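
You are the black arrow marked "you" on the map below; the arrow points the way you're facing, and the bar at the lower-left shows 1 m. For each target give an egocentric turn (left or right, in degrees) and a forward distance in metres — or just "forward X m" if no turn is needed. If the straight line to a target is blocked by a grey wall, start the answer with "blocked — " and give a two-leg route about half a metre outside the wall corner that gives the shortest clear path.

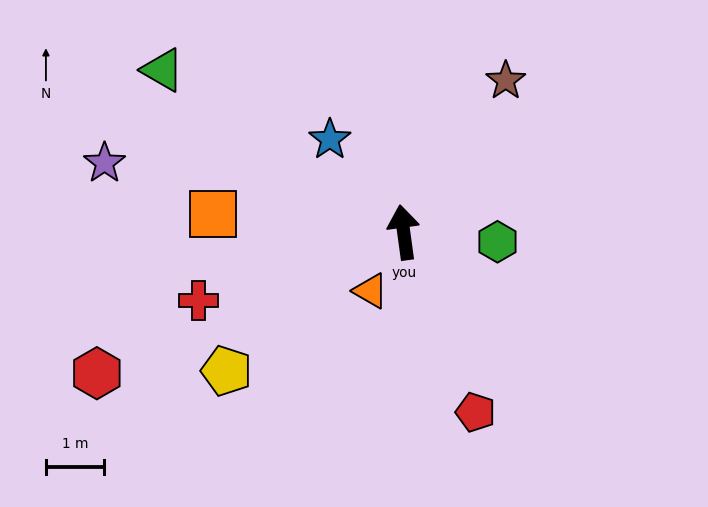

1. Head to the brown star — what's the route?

turn right 42°, forward 3.1 m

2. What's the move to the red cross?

turn left 101°, forward 3.7 m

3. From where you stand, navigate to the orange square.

turn left 77°, forward 3.3 m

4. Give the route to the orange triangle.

turn left 143°, forward 1.2 m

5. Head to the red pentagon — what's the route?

turn right 166°, forward 3.3 m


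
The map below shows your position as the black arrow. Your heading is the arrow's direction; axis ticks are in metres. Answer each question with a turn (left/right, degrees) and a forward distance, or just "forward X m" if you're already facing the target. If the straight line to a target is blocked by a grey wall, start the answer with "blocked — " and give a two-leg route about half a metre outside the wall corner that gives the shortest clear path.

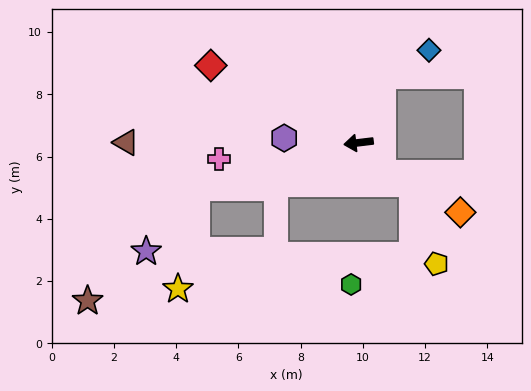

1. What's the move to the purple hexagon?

turn right 10°, forward 2.4 m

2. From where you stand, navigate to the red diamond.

turn right 34°, forward 5.4 m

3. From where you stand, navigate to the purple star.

blocked — turn left 9°, forward 5.4 m, then turn left 35°, forward 2.6 m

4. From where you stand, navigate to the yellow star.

blocked — turn left 9°, forward 5.4 m, then turn left 63°, forward 3.3 m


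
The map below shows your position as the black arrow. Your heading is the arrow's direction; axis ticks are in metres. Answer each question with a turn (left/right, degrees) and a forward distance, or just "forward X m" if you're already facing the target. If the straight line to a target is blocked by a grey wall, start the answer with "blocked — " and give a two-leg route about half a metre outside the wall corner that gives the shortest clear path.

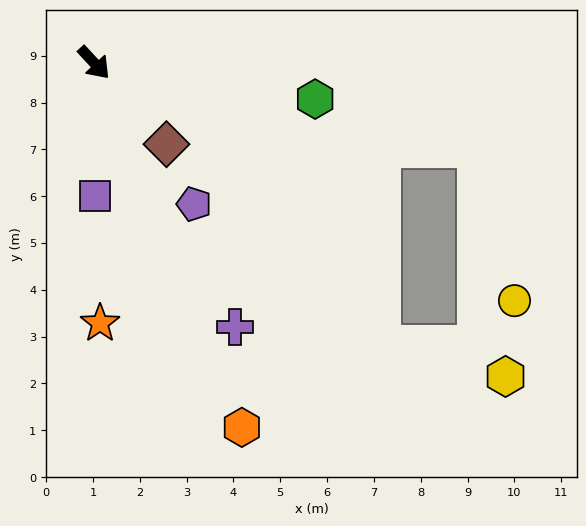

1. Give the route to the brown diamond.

forward 2.3 m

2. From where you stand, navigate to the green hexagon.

turn left 38°, forward 4.8 m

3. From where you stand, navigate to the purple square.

turn right 42°, forward 2.8 m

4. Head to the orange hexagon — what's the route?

turn right 21°, forward 8.4 m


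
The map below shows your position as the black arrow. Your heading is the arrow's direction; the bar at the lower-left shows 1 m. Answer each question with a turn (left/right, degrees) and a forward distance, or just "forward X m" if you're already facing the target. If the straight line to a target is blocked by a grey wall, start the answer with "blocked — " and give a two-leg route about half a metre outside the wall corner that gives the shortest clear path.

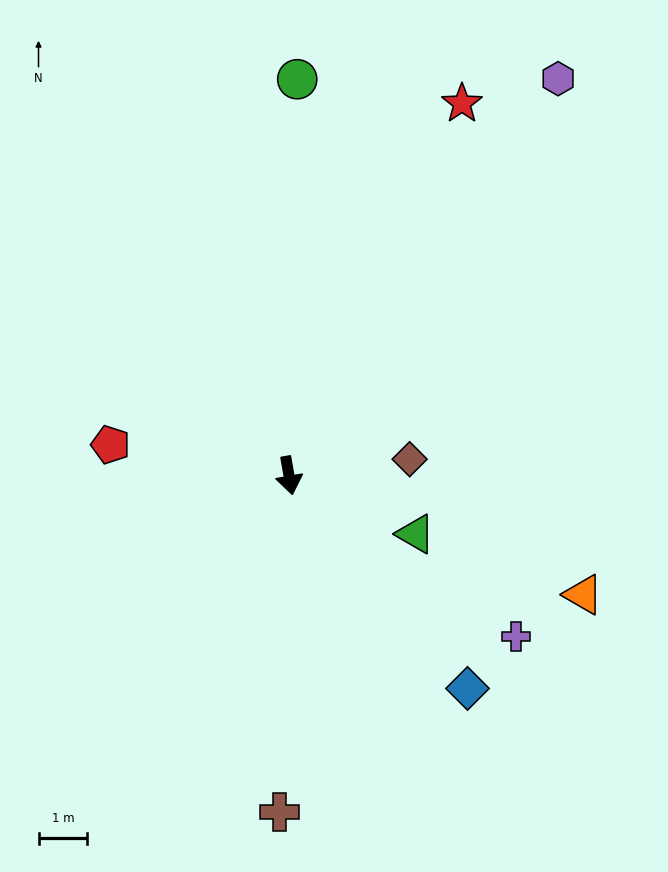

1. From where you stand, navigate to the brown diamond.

turn left 88°, forward 2.5 m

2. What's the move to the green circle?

turn left 169°, forward 8.1 m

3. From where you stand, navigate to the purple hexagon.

turn left 136°, forward 9.8 m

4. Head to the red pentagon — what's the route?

turn right 110°, forward 3.7 m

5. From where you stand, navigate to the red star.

turn left 145°, forward 8.4 m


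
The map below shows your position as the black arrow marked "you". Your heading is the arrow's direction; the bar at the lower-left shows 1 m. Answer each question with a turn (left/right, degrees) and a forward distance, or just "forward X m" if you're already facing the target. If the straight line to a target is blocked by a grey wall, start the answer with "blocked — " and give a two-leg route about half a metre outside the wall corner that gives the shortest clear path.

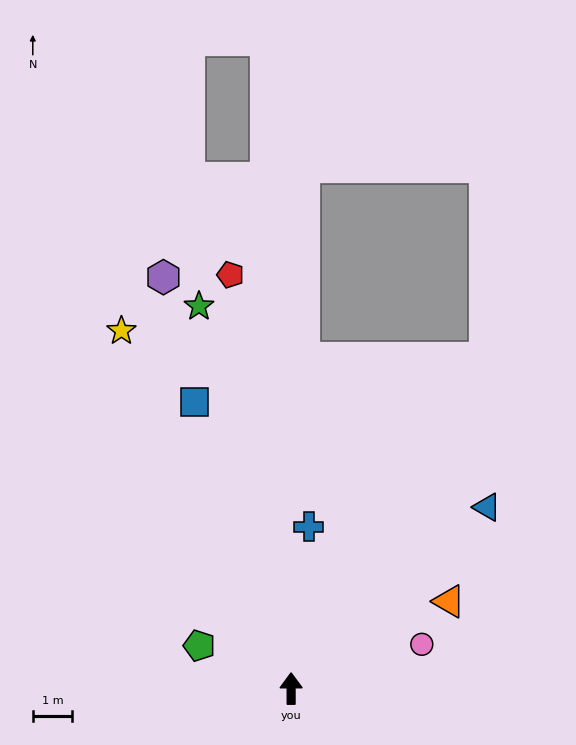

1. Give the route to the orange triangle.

turn right 61°, forward 4.6 m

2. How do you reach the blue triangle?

turn right 47°, forward 6.7 m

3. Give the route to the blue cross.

turn right 6°, forward 4.1 m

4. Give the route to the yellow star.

turn left 25°, forward 10.0 m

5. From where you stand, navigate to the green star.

turn left 13°, forward 9.9 m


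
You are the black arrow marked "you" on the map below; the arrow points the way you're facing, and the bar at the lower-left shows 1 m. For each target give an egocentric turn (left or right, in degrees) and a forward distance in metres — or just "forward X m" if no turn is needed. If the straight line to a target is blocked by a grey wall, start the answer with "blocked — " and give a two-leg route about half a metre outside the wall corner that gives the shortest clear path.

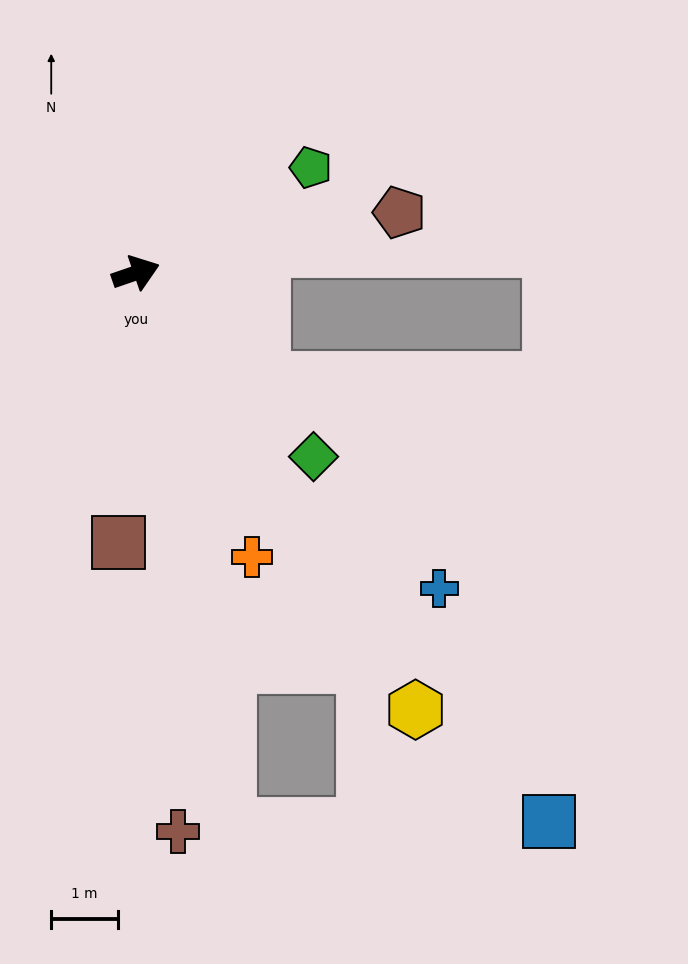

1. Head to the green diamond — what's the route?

turn right 65°, forward 3.8 m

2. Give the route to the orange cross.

turn right 87°, forward 4.6 m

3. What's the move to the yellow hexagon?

turn right 76°, forward 7.7 m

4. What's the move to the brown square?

turn right 113°, forward 4.0 m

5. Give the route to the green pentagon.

turn left 12°, forward 3.0 m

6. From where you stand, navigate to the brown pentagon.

turn right 6°, forward 4.0 m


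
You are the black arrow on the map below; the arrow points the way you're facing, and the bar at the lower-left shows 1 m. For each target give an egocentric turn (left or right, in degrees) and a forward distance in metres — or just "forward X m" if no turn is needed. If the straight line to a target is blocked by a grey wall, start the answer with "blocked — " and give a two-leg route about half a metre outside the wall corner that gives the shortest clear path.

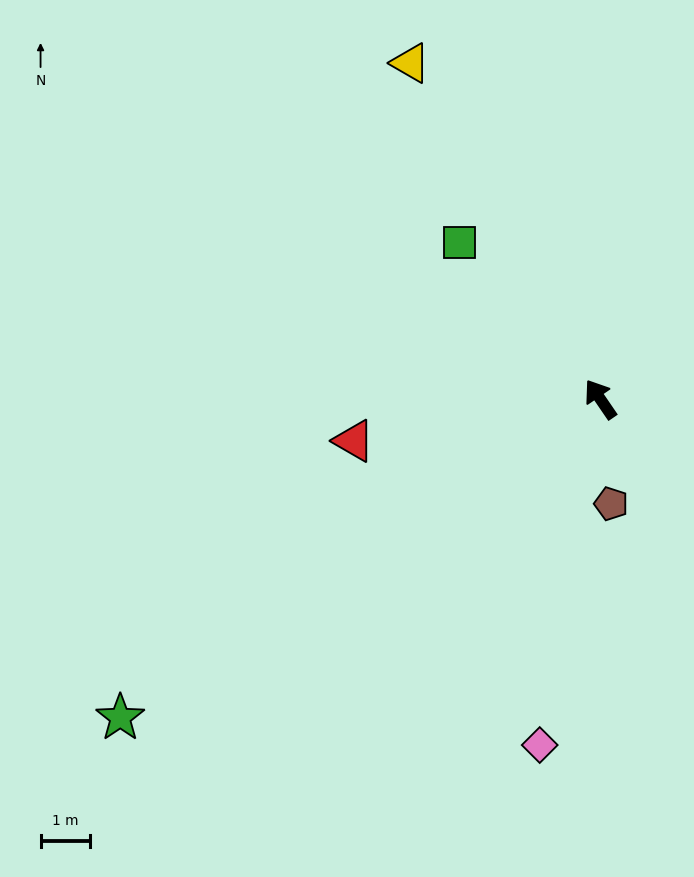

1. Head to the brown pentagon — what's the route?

turn left 152°, forward 2.1 m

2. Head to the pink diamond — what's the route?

turn left 136°, forward 7.1 m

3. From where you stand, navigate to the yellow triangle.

turn right 5°, forward 7.8 m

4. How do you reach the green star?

turn left 89°, forward 11.7 m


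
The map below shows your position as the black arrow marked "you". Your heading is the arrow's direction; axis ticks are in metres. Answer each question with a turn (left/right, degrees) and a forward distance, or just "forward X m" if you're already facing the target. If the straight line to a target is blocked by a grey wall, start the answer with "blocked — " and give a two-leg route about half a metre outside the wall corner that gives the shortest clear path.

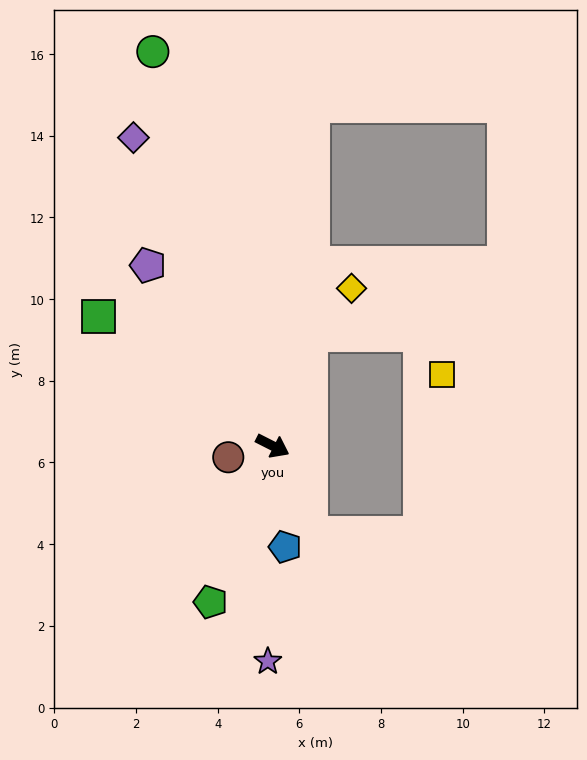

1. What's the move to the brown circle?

turn right 139°, forward 1.1 m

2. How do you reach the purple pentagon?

turn left 152°, forward 5.4 m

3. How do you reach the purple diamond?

turn left 141°, forward 8.3 m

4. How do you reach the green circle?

turn left 134°, forward 10.1 m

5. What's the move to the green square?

turn left 170°, forward 5.3 m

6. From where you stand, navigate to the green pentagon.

turn right 85°, forward 4.1 m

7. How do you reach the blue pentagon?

turn right 56°, forward 2.5 m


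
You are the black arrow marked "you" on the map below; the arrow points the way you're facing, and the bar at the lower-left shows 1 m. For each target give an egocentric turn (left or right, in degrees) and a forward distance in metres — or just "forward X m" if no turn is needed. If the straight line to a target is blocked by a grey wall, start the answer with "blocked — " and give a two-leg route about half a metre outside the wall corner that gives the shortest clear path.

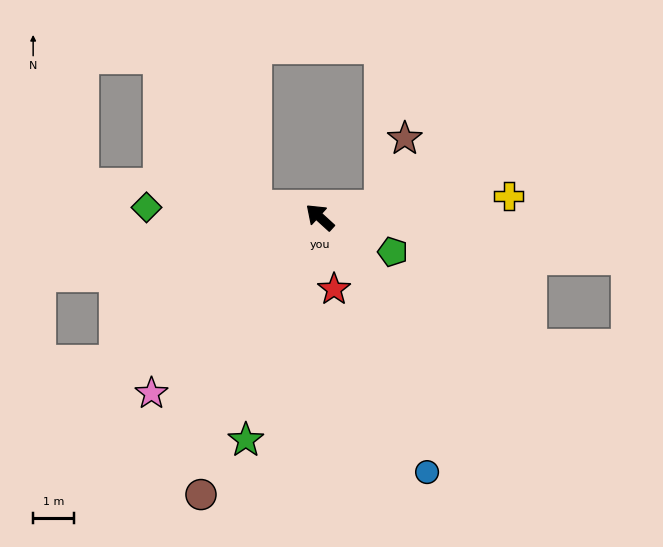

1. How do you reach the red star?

turn left 144°, forward 1.8 m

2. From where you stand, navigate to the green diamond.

turn left 39°, forward 4.3 m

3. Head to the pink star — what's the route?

turn left 89°, forward 6.0 m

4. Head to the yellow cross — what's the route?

turn right 131°, forward 4.7 m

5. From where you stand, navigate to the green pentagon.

turn right 163°, forward 2.0 m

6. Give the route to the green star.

turn left 114°, forward 5.8 m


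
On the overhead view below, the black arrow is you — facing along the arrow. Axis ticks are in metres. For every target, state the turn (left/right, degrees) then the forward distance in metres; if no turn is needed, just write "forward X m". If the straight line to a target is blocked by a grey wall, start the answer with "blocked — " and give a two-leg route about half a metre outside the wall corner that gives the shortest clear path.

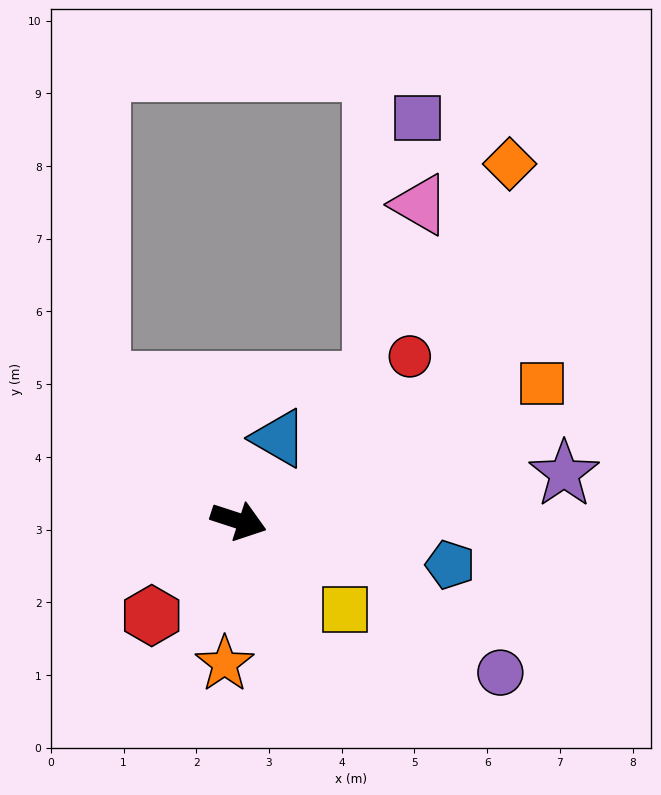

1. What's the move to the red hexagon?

turn right 115°, forward 1.8 m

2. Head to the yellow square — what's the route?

turn right 22°, forward 1.9 m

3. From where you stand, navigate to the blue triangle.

turn left 82°, forward 1.3 m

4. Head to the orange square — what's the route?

turn left 42°, forward 4.6 m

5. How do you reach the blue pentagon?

turn left 6°, forward 3.0 m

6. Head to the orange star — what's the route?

turn right 78°, forward 2.0 m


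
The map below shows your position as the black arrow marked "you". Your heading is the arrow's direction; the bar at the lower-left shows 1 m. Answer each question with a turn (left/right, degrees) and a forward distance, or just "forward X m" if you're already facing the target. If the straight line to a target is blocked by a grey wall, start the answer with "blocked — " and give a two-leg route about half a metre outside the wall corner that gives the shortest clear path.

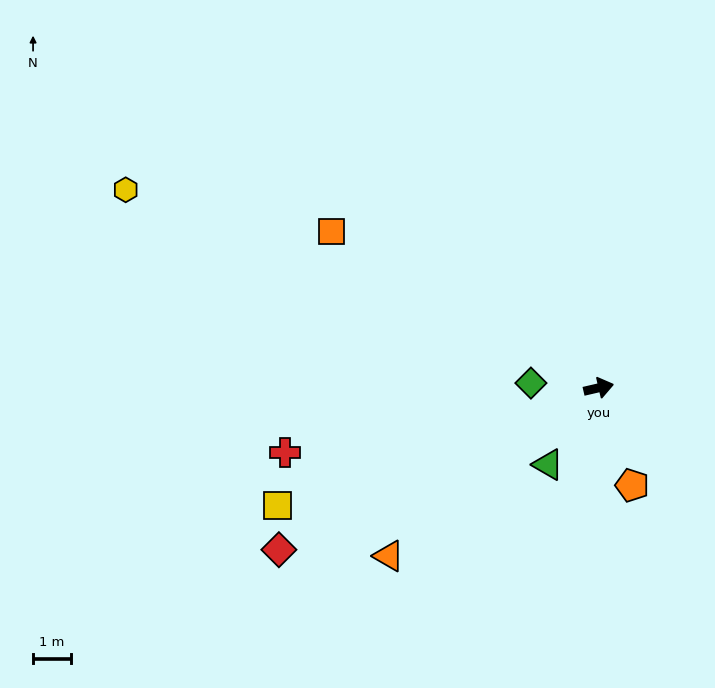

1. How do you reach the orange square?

turn left 137°, forward 8.2 m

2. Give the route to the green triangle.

turn right 136°, forward 2.4 m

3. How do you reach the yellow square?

turn right 173°, forward 9.1 m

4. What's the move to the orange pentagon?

turn right 84°, forward 2.7 m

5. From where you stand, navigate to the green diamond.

turn left 163°, forward 1.8 m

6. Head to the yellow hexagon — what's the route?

turn left 144°, forward 13.6 m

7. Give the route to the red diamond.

turn right 166°, forward 9.5 m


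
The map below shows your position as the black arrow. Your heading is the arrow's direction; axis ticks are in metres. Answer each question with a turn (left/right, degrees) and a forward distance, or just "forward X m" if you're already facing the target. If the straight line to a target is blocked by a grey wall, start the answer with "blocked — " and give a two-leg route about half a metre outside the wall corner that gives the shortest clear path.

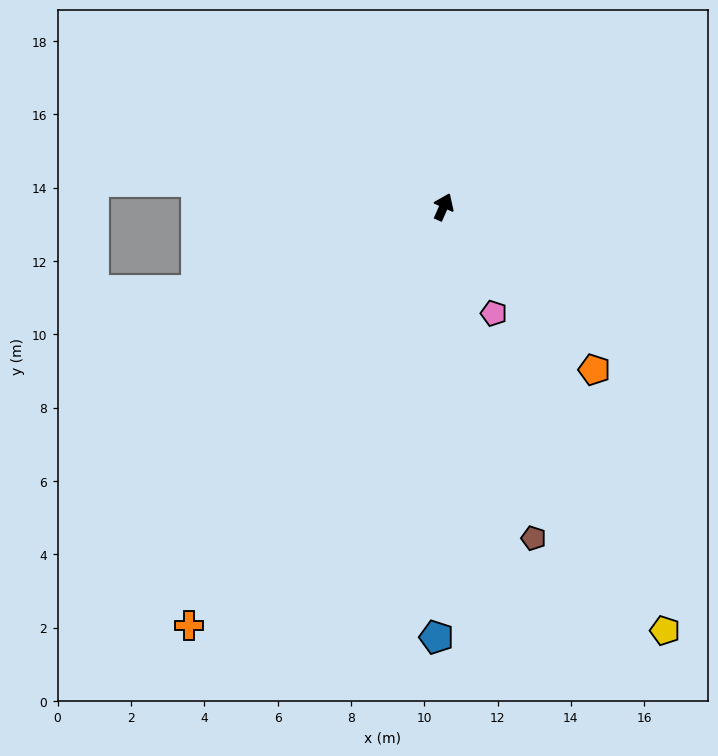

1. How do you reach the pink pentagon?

turn right 131°, forward 3.2 m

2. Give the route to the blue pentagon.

turn right 157°, forward 11.7 m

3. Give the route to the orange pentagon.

turn right 113°, forward 6.1 m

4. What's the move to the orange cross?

turn left 173°, forward 13.4 m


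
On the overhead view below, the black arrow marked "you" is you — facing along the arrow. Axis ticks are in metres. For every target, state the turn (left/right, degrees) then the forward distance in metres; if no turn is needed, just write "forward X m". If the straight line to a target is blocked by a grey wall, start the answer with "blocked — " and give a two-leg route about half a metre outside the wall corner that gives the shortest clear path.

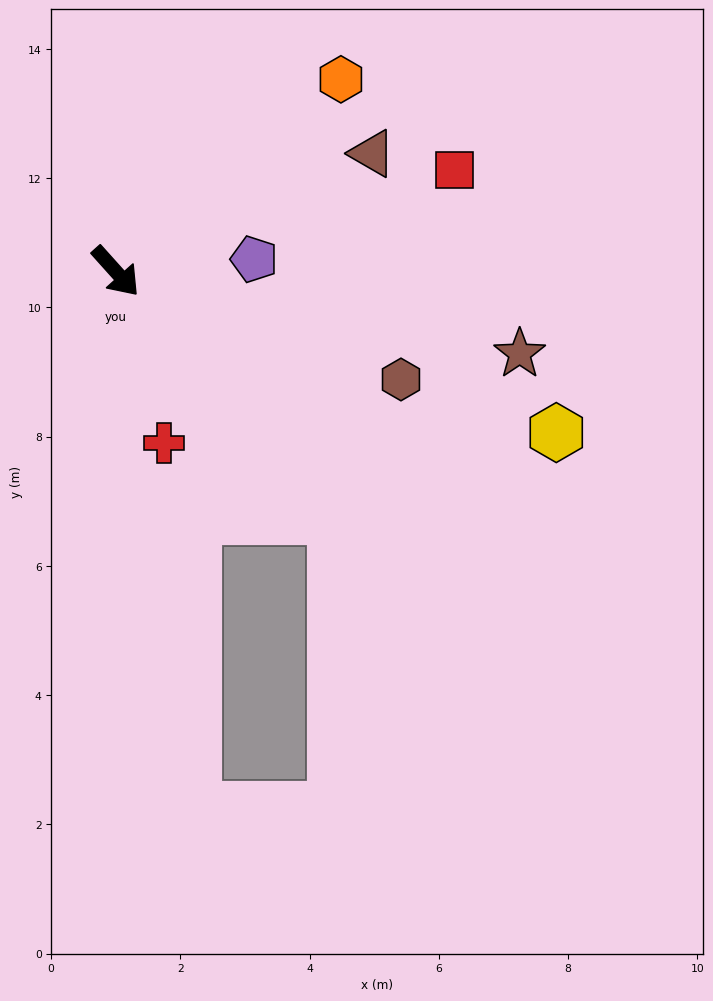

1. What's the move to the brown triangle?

turn left 73°, forward 4.4 m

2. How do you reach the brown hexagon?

turn left 27°, forward 4.7 m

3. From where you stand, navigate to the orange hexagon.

turn left 89°, forward 4.6 m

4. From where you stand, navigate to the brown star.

turn left 37°, forward 6.4 m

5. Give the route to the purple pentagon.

turn left 53°, forward 2.1 m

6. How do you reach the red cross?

turn right 26°, forward 2.8 m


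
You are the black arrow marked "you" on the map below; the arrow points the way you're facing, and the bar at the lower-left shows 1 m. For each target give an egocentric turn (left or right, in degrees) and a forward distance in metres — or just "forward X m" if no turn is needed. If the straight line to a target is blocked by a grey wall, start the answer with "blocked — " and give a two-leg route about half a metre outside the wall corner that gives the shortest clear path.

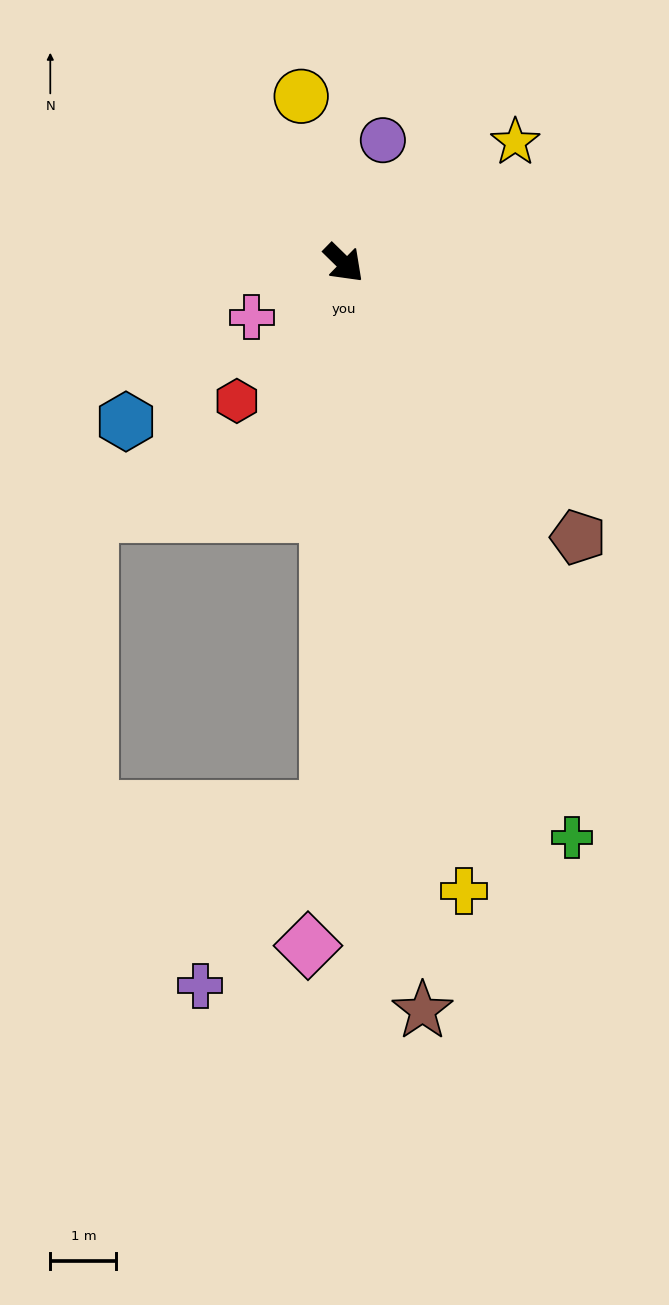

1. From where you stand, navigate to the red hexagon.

turn right 83°, forward 2.6 m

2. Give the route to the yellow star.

turn left 80°, forward 3.2 m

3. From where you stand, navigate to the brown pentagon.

turn right 5°, forward 5.4 m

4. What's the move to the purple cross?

blocked — turn right 47°, forward 8.2 m, then turn right 34°, forward 3.3 m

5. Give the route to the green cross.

turn right 24°, forward 9.3 m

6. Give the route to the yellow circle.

turn left 149°, forward 2.6 m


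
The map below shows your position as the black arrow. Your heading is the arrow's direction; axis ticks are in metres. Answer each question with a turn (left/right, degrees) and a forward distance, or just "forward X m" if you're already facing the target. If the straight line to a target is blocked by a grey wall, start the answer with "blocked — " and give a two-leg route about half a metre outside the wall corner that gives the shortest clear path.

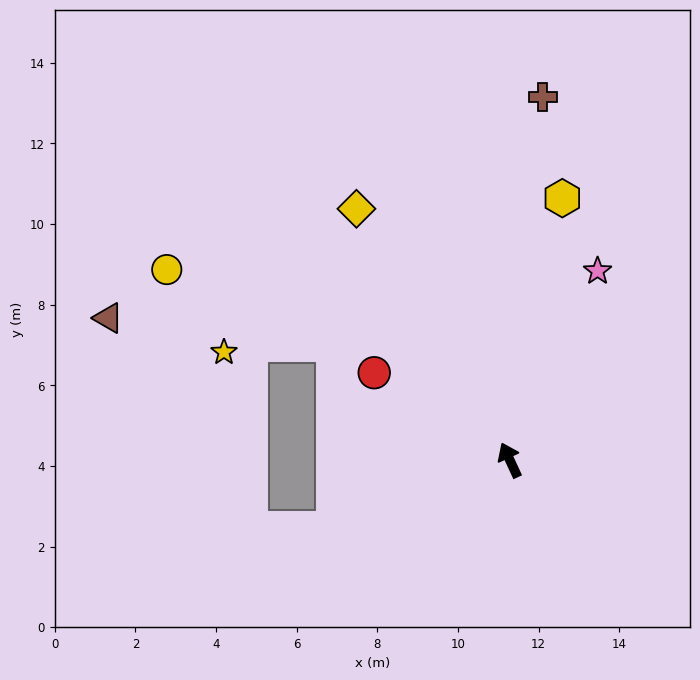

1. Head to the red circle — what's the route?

turn left 32°, forward 4.0 m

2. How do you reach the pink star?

turn right 50°, forward 5.2 m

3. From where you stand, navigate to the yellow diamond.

turn left 7°, forward 7.3 m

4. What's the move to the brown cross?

turn right 30°, forward 9.0 m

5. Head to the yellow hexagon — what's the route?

turn right 36°, forward 6.6 m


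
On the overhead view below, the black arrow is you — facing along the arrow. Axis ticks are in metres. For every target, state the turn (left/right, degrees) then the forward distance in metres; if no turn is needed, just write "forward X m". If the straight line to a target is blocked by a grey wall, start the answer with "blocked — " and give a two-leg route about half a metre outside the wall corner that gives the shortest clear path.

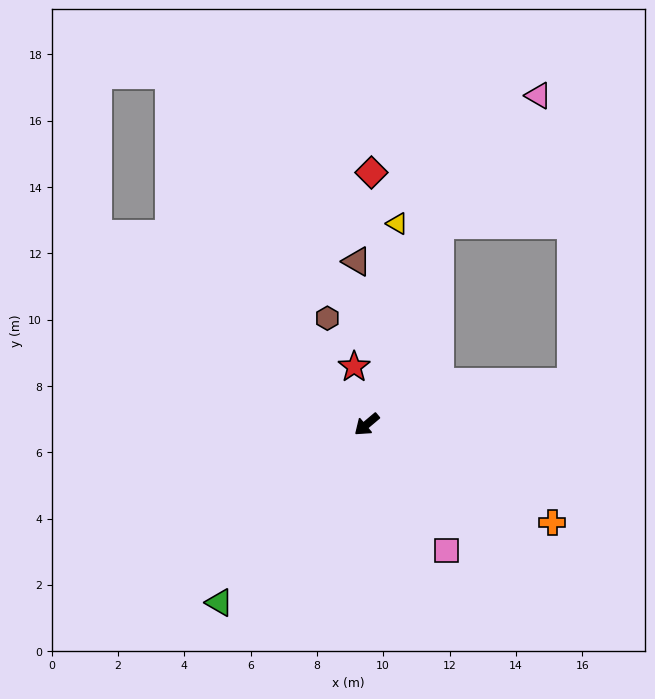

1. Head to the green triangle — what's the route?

turn left 10°, forward 7.0 m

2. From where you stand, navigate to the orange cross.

turn left 112°, forward 6.3 m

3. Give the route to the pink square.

turn left 82°, forward 4.5 m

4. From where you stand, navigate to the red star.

turn right 118°, forward 1.8 m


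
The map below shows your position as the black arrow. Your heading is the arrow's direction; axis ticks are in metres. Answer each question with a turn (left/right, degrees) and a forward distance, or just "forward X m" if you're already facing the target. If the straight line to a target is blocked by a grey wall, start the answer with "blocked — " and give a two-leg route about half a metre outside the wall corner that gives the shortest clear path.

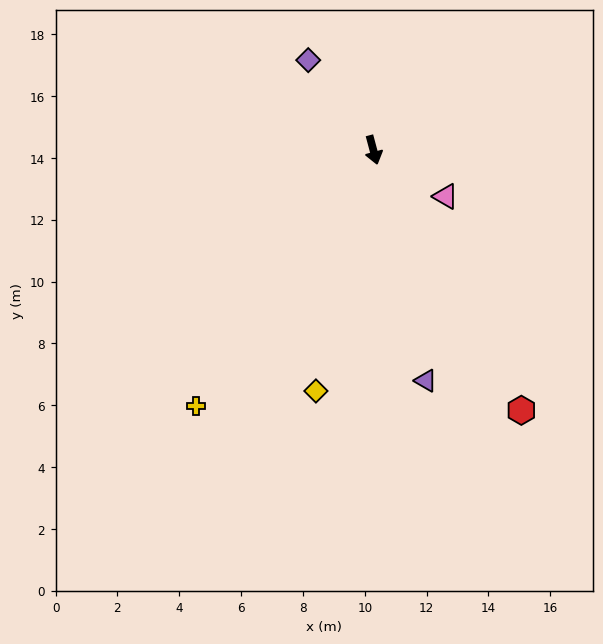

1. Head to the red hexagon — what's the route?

turn left 15°, forward 9.7 m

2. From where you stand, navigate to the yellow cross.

turn right 50°, forward 10.1 m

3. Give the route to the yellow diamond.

turn right 28°, forward 8.0 m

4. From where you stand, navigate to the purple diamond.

turn right 159°, forward 3.6 m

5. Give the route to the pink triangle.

turn left 42°, forward 2.8 m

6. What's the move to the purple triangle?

turn right 2°, forward 7.7 m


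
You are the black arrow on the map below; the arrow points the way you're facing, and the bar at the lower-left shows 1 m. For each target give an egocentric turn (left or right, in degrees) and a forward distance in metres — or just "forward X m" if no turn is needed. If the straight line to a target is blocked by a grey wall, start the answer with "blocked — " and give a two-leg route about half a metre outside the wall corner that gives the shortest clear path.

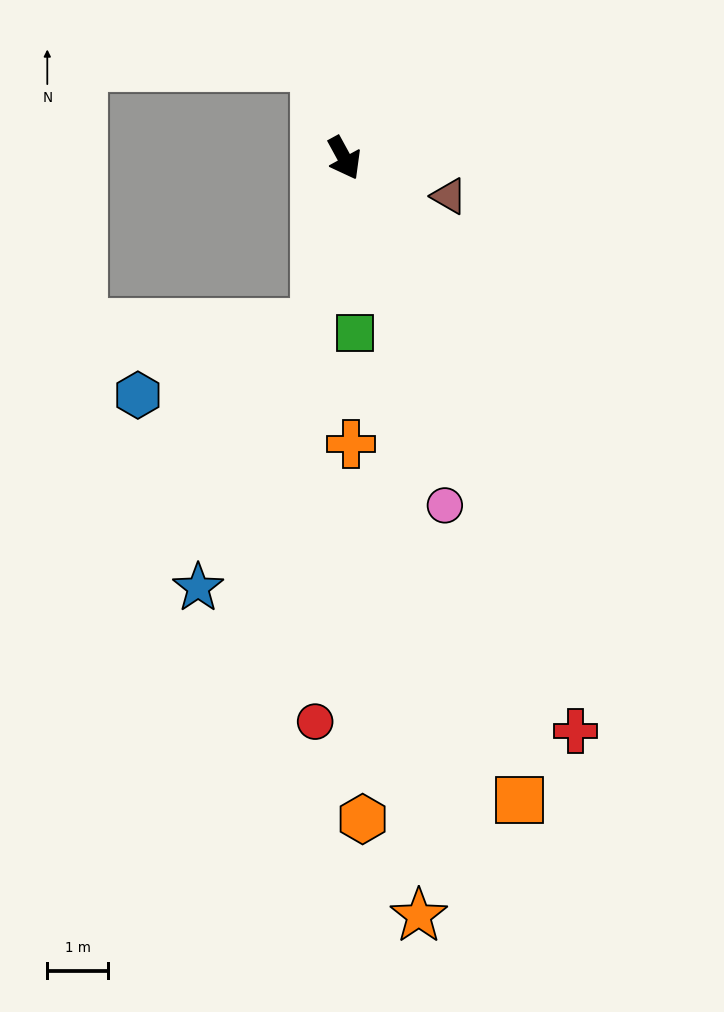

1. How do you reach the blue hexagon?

blocked — turn right 38°, forward 2.8 m, then turn right 59°, forward 3.2 m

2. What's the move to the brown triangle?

turn left 41°, forward 1.8 m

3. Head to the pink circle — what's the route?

turn right 12°, forward 5.9 m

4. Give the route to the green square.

turn right 25°, forward 2.9 m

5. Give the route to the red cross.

turn right 7°, forward 10.2 m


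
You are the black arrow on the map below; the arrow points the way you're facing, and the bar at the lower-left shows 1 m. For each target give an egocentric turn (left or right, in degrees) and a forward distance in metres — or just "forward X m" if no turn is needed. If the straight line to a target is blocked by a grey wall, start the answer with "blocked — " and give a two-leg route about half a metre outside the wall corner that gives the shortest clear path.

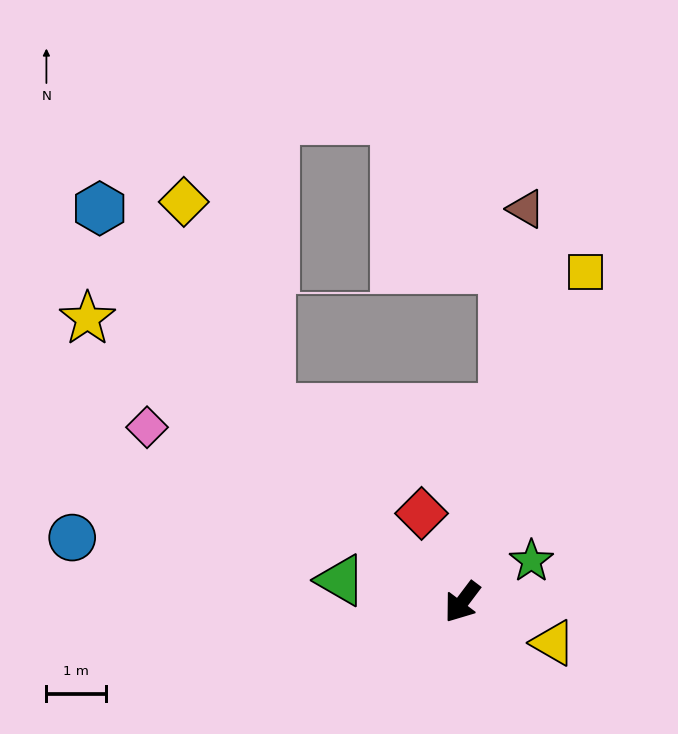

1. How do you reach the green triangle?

turn right 63°, forward 2.1 m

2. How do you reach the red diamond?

turn right 118°, forward 1.6 m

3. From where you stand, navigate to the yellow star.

turn right 90°, forward 7.9 m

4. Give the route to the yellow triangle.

turn left 103°, forward 1.7 m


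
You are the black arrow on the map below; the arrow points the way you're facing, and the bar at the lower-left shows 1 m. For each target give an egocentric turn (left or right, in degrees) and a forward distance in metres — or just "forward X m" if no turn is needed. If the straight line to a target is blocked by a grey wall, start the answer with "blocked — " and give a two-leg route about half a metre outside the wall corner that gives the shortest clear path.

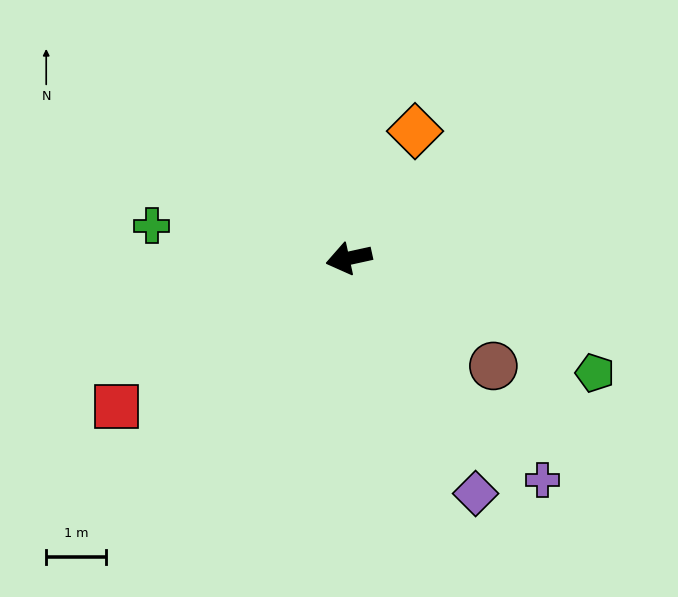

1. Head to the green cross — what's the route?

turn right 22°, forward 3.3 m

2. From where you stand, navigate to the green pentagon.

turn left 143°, forward 4.5 m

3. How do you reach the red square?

turn left 20°, forward 4.6 m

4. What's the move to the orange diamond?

turn right 130°, forward 2.4 m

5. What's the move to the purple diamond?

turn left 106°, forward 4.4 m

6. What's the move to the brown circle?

turn left 131°, forward 3.0 m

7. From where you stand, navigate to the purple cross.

turn left 119°, forward 4.9 m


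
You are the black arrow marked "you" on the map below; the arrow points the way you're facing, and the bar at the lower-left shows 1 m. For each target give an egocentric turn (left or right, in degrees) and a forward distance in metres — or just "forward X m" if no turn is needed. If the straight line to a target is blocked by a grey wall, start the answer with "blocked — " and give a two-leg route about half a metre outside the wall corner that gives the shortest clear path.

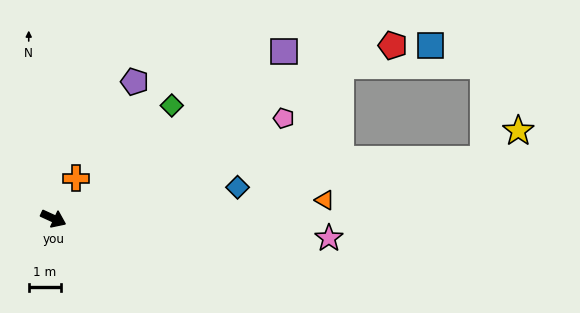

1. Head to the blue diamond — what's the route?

turn left 34°, forward 5.9 m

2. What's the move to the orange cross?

turn left 85°, forward 1.5 m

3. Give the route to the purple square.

turn left 61°, forward 8.9 m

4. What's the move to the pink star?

turn left 21°, forward 8.7 m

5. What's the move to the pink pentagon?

turn left 48°, forward 7.9 m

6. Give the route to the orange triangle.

turn left 28°, forward 8.5 m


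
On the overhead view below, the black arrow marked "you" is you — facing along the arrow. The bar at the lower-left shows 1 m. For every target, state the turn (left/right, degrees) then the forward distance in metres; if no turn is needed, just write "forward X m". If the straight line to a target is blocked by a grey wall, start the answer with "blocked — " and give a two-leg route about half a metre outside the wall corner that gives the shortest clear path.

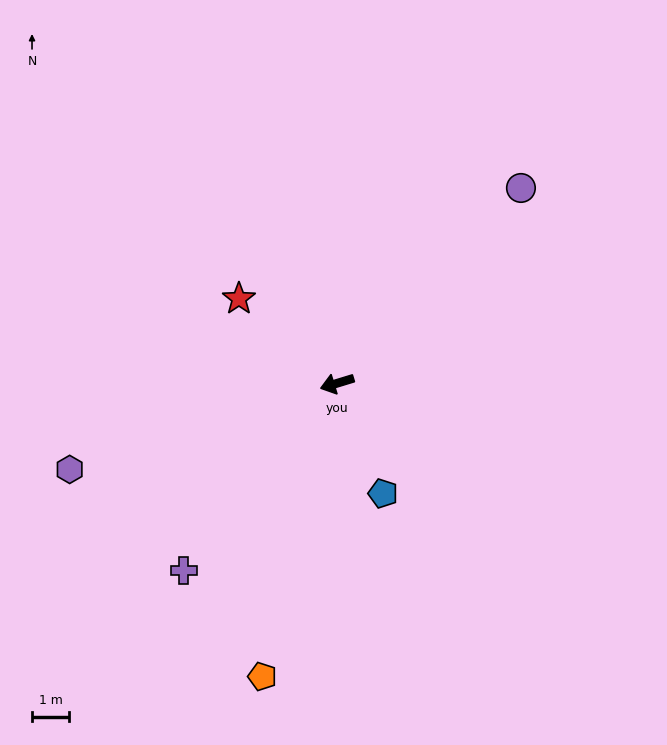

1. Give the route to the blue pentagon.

turn left 96°, forward 3.2 m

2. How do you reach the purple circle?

turn right 150°, forward 7.3 m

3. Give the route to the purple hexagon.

forward 7.6 m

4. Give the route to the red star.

turn right 58°, forward 3.5 m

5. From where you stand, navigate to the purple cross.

turn left 34°, forward 6.5 m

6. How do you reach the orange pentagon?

turn left 59°, forward 8.2 m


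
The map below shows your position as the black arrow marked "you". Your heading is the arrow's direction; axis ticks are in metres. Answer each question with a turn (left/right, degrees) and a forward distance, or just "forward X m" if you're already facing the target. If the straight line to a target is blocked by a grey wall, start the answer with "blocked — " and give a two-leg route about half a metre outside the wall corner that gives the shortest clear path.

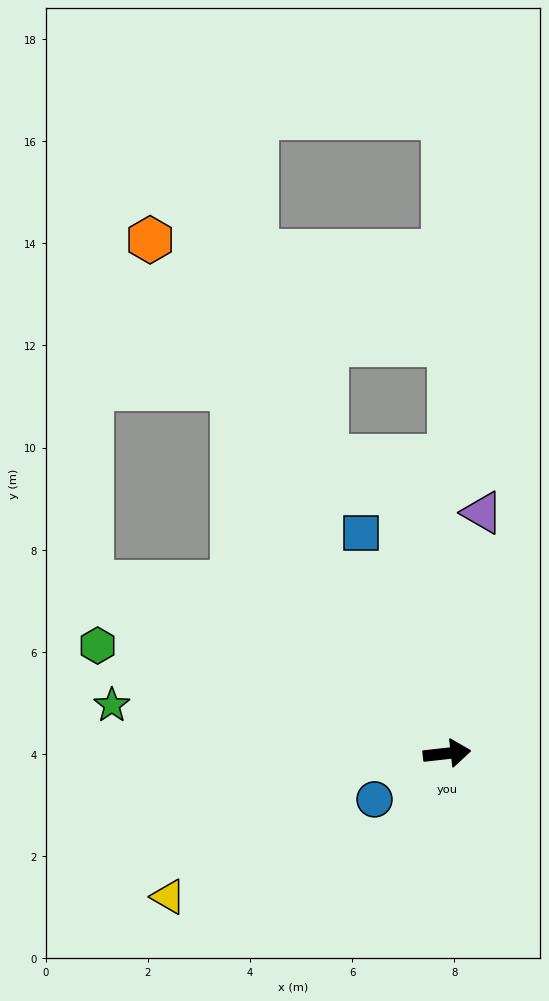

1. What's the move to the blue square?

turn left 105°, forward 4.6 m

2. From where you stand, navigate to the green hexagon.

turn left 156°, forward 7.2 m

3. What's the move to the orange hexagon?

turn left 114°, forward 11.6 m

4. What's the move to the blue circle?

turn right 154°, forward 1.7 m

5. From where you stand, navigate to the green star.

turn left 165°, forward 6.6 m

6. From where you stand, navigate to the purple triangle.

turn left 75°, forward 4.8 m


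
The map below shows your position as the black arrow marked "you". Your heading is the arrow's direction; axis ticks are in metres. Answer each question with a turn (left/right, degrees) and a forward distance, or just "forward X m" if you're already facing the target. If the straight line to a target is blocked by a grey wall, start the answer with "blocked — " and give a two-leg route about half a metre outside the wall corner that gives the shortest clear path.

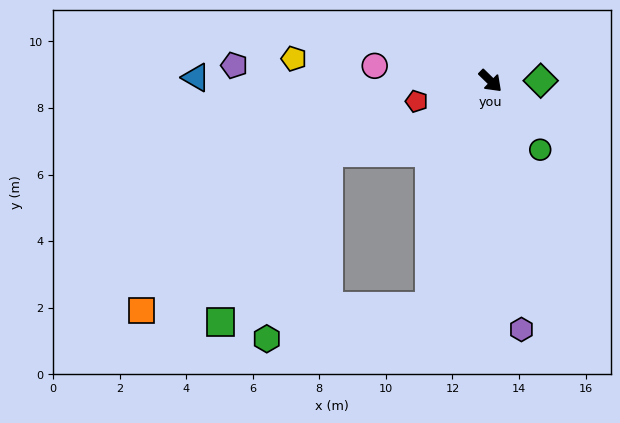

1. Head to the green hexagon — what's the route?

blocked — turn right 61°, forward 7.0 m, then turn right 63°, forward 5.0 m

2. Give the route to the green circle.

turn right 10°, forward 2.6 m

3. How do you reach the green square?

blocked — turn right 61°, forward 7.0 m, then turn right 70°, forward 6.3 m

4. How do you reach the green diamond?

turn left 45°, forward 1.5 m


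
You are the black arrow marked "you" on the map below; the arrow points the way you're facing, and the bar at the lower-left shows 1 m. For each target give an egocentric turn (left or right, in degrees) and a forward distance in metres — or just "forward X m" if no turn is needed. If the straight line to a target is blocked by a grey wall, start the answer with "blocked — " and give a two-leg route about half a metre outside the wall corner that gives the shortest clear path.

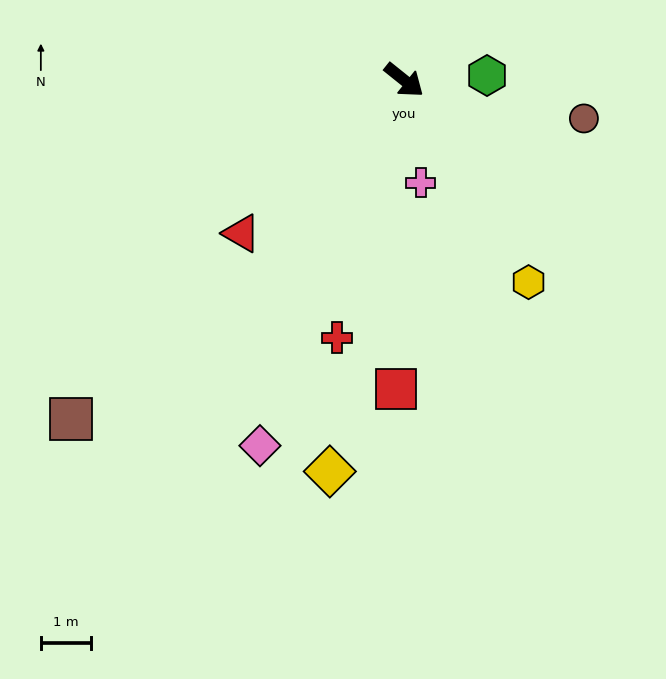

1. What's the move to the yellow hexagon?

turn right 20°, forward 4.7 m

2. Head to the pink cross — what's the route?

turn right 42°, forward 2.1 m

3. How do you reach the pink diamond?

turn right 73°, forward 7.8 m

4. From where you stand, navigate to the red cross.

turn right 66°, forward 5.3 m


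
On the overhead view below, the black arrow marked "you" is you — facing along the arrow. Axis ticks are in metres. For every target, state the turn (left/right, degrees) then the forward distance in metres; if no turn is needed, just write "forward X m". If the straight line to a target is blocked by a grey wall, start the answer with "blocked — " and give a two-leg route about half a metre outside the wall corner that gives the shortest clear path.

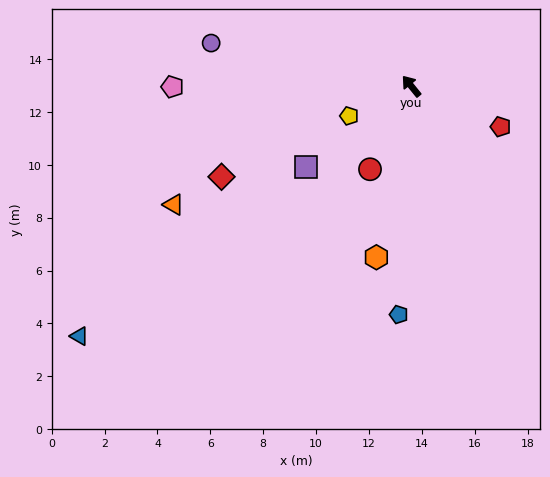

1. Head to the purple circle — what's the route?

turn left 39°, forward 7.7 m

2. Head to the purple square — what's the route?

turn left 88°, forward 5.0 m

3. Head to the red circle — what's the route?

turn left 115°, forward 3.5 m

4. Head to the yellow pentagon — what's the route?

turn left 77°, forward 2.6 m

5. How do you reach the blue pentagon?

turn left 138°, forward 8.7 m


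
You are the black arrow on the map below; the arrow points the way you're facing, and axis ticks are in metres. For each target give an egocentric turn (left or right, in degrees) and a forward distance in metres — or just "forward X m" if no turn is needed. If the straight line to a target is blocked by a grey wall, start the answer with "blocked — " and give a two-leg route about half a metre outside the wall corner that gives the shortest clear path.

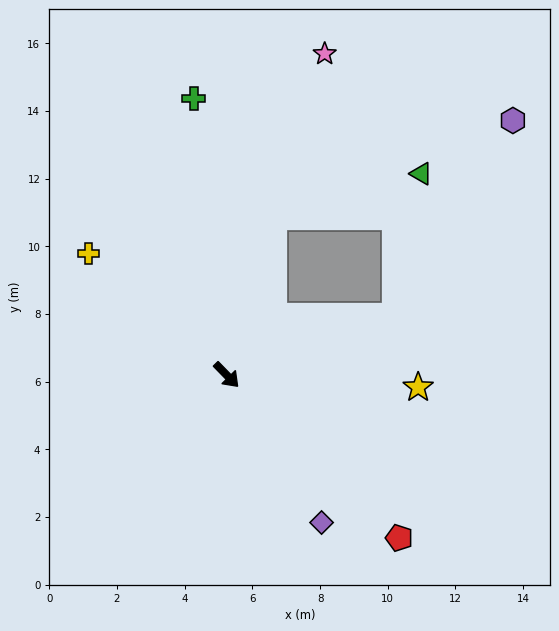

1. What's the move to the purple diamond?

turn right 12°, forward 5.2 m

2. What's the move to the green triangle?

blocked — turn left 119°, forward 4.9 m, then turn right 57°, forward 4.5 m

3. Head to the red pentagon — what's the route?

turn left 2°, forward 7.0 m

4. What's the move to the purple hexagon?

blocked — turn left 65°, forward 5.3 m, then turn left 40°, forward 6.8 m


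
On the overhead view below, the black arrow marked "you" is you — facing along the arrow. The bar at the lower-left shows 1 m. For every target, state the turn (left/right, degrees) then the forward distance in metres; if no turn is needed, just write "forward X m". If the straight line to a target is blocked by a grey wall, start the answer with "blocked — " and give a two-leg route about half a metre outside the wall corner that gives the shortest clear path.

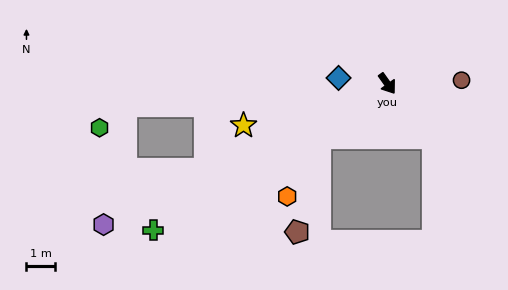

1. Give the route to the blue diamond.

turn right 132°, forward 1.7 m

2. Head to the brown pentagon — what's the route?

blocked — turn right 87°, forward 3.0 m, then turn left 39°, forward 3.4 m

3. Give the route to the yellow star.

turn right 109°, forward 5.2 m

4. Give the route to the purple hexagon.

turn right 99°, forward 10.9 m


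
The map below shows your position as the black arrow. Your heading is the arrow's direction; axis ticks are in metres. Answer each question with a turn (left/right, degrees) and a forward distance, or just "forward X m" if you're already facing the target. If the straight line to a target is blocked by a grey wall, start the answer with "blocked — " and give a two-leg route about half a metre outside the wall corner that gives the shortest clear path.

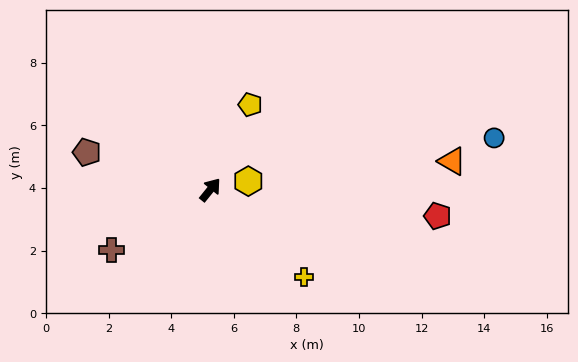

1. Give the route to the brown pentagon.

turn left 112°, forward 4.1 m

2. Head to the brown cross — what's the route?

turn left 160°, forward 3.7 m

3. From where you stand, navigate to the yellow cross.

turn right 94°, forward 4.1 m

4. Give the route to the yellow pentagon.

turn left 14°, forward 3.0 m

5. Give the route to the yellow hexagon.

turn right 38°, forward 1.2 m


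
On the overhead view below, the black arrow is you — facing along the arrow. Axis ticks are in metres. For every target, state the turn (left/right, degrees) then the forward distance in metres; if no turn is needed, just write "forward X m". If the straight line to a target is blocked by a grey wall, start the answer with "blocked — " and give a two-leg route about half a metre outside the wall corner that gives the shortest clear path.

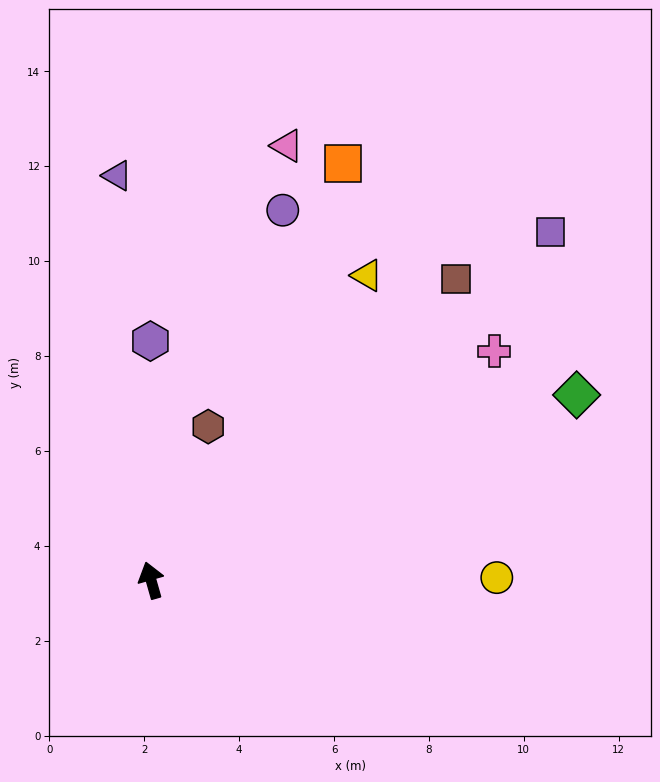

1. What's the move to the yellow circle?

turn right 105°, forward 7.3 m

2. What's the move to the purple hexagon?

turn right 16°, forward 5.0 m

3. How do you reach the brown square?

turn right 61°, forward 9.0 m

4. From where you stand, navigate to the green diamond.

turn right 82°, forward 9.8 m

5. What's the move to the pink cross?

turn right 72°, forward 8.7 m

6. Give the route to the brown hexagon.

turn right 36°, forward 3.5 m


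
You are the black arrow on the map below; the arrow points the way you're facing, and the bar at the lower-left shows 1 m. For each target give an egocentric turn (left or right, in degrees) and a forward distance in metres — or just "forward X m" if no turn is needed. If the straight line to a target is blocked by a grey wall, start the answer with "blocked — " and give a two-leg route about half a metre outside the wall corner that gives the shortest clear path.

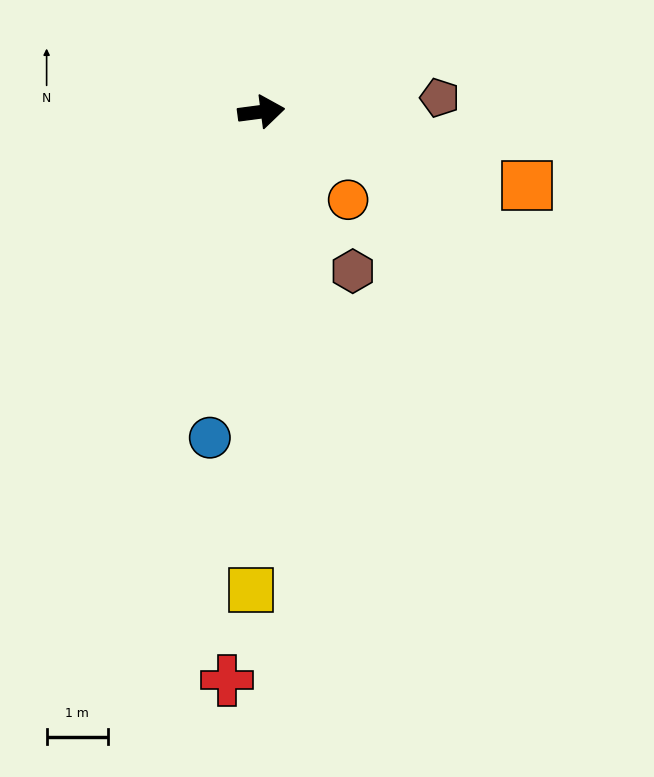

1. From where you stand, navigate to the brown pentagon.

turn right 3°, forward 2.9 m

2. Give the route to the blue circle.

turn right 106°, forward 5.4 m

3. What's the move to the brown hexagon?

turn right 68°, forward 3.0 m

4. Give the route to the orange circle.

turn right 53°, forward 2.0 m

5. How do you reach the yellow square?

turn right 99°, forward 7.8 m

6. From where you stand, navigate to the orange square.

turn right 23°, forward 4.5 m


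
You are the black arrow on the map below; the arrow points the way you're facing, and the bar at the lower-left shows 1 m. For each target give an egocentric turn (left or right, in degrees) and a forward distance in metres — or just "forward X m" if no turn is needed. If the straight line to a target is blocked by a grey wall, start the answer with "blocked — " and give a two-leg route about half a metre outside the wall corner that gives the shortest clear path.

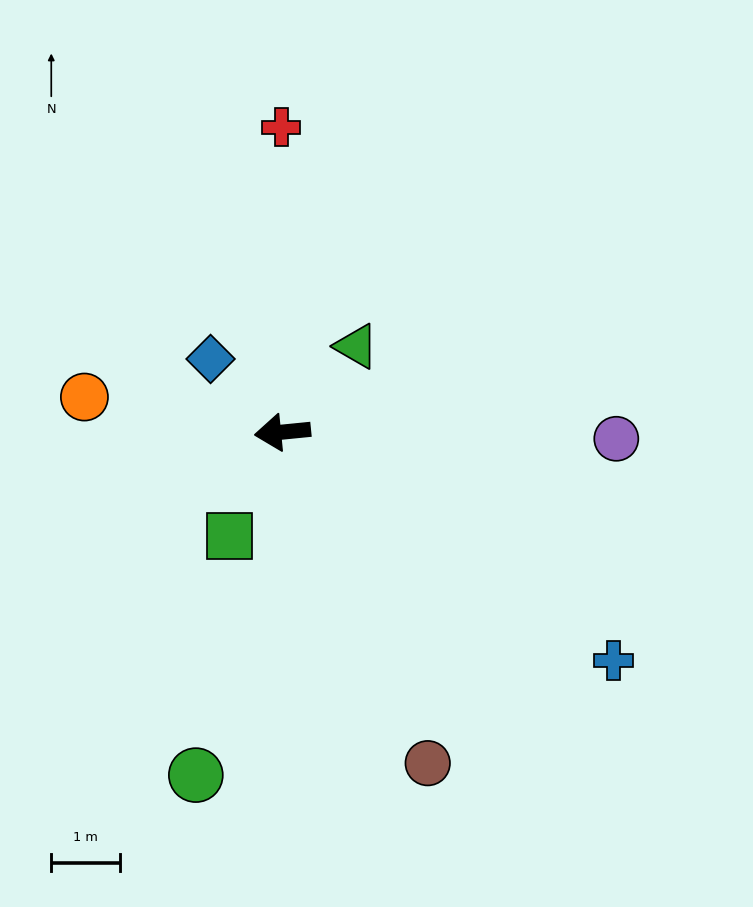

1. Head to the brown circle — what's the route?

turn left 108°, forward 5.3 m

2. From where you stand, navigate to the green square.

turn left 57°, forward 1.7 m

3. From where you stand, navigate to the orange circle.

turn right 16°, forward 2.9 m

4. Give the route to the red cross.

turn right 95°, forward 4.5 m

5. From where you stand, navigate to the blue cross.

turn left 140°, forward 5.9 m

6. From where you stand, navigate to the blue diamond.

turn right 51°, forward 1.5 m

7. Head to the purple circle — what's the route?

turn left 173°, forward 4.9 m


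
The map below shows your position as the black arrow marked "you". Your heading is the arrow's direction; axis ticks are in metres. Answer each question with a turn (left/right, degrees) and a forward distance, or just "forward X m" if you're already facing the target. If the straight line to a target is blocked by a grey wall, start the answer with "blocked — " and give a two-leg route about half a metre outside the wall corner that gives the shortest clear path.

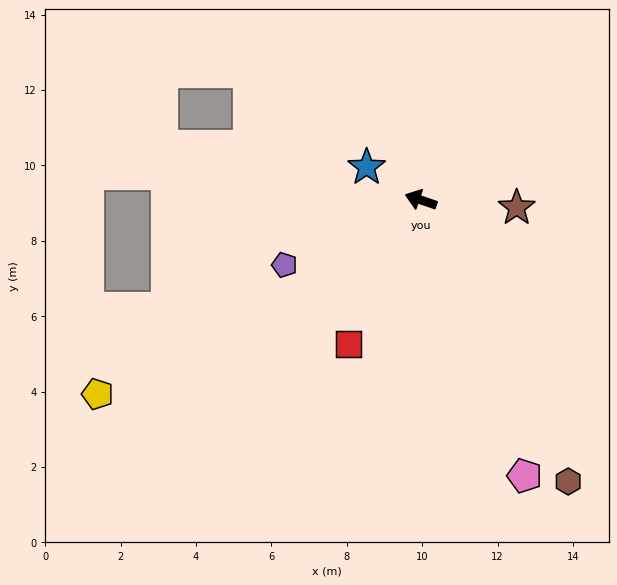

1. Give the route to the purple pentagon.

turn left 44°, forward 4.0 m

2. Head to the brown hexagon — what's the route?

turn left 136°, forward 8.4 m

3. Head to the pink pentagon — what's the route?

turn left 129°, forward 7.8 m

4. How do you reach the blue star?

turn right 12°, forward 1.7 m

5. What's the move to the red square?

turn left 82°, forward 4.3 m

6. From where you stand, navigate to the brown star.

turn right 166°, forward 2.5 m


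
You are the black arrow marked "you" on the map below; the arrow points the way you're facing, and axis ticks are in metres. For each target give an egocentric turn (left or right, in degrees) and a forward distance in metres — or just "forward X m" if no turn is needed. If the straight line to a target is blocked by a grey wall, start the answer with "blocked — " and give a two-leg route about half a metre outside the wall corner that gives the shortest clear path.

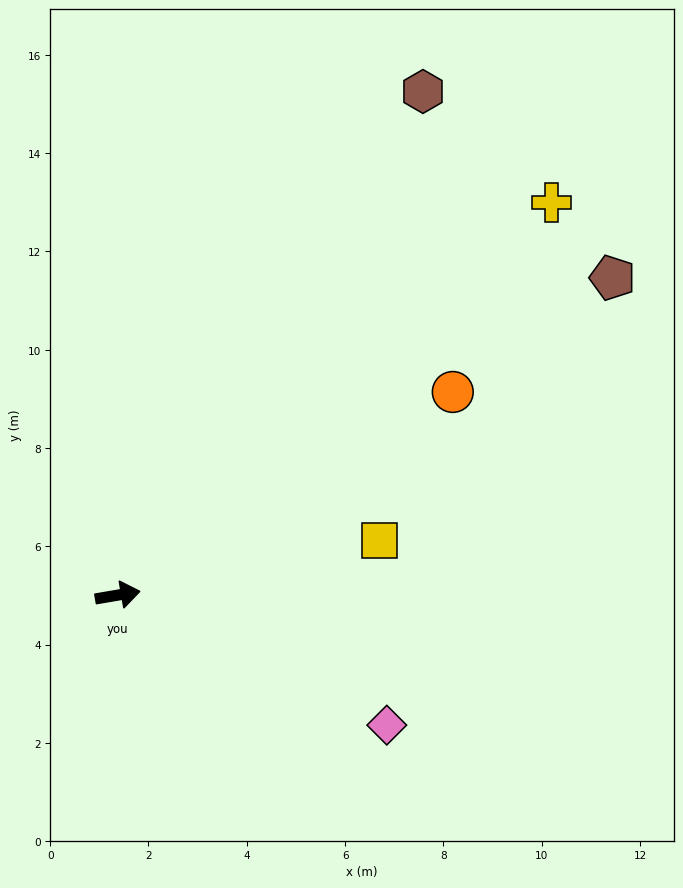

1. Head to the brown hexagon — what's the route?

turn left 49°, forward 12.0 m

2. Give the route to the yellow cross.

turn left 32°, forward 11.9 m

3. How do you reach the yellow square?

turn left 2°, forward 5.4 m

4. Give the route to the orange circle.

turn left 22°, forward 8.0 m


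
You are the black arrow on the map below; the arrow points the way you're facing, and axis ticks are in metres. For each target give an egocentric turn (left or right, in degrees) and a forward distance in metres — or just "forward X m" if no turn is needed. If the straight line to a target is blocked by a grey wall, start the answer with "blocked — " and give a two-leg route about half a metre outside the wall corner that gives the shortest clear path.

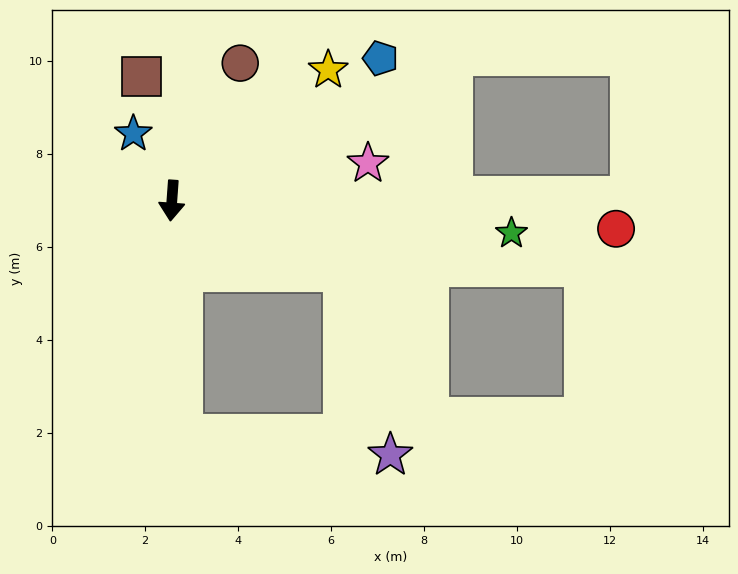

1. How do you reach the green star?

turn left 89°, forward 7.3 m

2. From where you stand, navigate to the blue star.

turn right 146°, forward 1.7 m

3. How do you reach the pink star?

turn left 105°, forward 4.3 m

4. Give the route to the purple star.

blocked — turn left 71°, forward 4.0 m, then turn right 52°, forward 4.1 m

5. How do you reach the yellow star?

turn left 134°, forward 4.4 m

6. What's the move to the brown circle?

turn left 158°, forward 3.3 m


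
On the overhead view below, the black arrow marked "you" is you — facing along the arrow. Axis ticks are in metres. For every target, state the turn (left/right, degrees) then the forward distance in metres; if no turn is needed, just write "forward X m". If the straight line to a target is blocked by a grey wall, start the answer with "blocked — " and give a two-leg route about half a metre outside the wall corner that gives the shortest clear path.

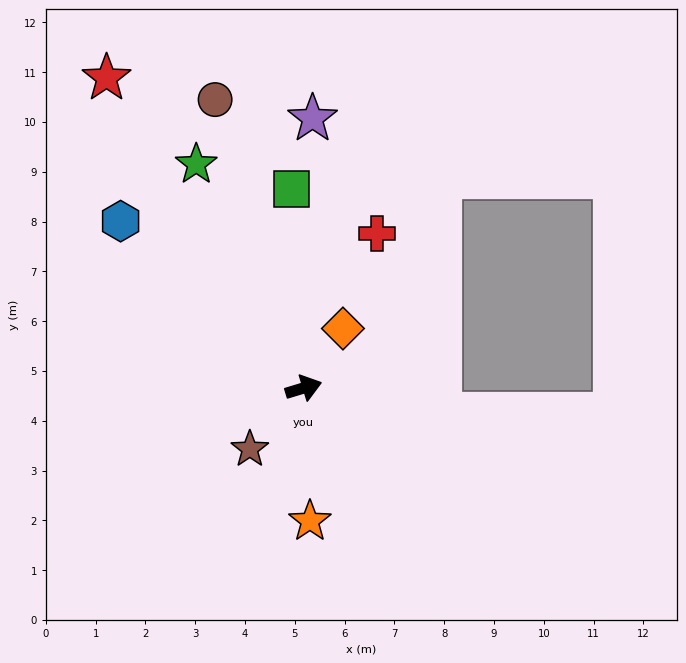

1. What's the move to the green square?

turn left 77°, forward 4.0 m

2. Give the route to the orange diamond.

turn left 40°, forward 1.4 m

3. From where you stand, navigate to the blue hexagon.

turn left 121°, forward 5.0 m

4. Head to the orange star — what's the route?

turn right 104°, forward 2.7 m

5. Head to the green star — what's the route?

turn left 99°, forward 5.0 m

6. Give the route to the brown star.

turn right 148°, forward 1.6 m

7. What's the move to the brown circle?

turn left 90°, forward 6.1 m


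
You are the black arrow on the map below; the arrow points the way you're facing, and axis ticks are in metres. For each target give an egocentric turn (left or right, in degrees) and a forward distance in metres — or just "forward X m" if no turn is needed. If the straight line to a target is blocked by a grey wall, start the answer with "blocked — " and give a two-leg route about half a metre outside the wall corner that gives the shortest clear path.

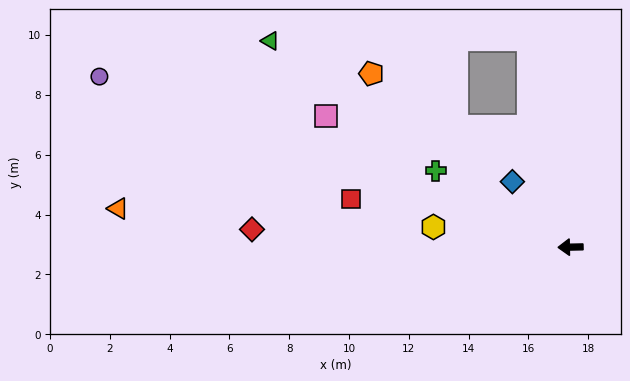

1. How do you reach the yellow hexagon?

turn right 10°, forward 4.6 m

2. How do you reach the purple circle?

turn right 21°, forward 16.8 m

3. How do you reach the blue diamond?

turn right 50°, forward 2.9 m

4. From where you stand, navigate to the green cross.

turn right 31°, forward 5.2 m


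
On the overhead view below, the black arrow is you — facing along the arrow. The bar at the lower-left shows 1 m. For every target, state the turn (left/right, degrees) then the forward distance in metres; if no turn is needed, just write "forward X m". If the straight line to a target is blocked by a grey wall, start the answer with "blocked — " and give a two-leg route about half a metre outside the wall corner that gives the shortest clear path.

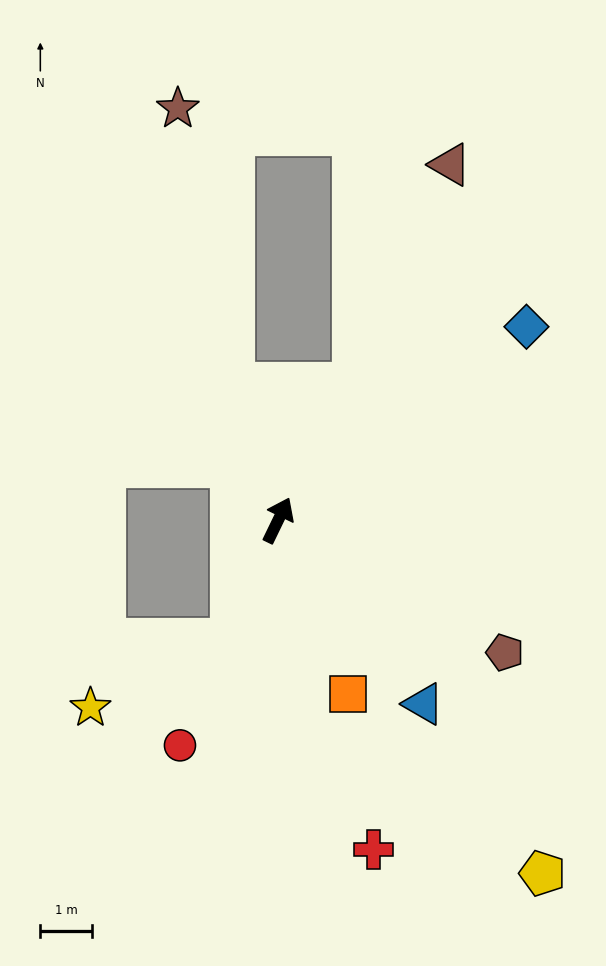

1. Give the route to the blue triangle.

turn right 116°, forward 4.5 m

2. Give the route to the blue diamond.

turn right 26°, forward 6.1 m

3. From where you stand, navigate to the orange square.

turn right 132°, forward 3.6 m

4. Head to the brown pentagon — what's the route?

turn right 94°, forward 5.1 m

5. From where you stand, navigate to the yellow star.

blocked — turn right 175°, forward 2.5 m, then turn right 44°, forward 3.0 m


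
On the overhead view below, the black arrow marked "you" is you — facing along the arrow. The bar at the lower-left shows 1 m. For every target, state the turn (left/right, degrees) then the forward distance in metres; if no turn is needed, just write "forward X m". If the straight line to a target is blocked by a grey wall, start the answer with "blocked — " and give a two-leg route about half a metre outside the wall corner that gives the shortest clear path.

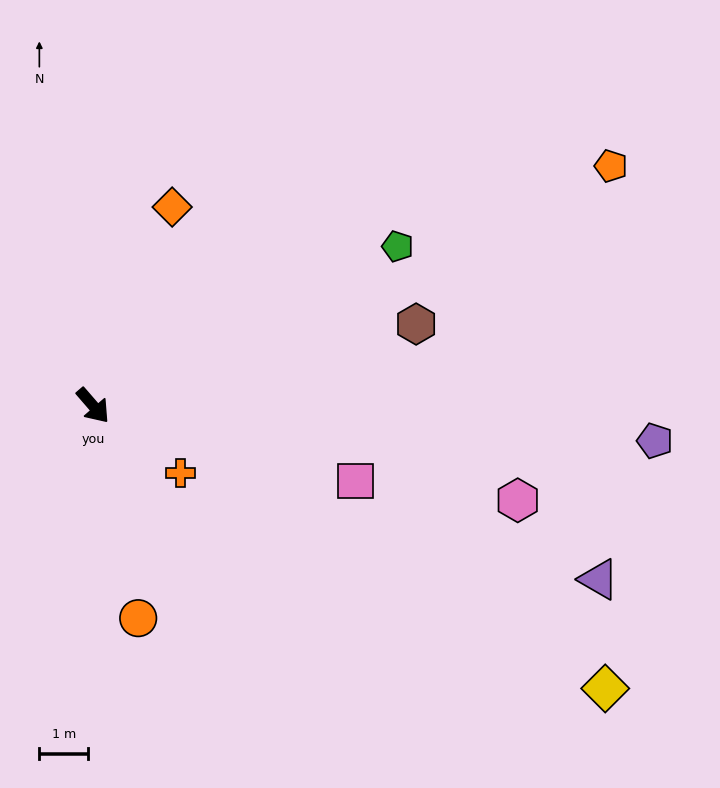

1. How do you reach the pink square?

turn left 33°, forward 5.6 m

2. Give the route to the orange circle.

turn right 29°, forward 4.5 m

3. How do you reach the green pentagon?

turn left 77°, forward 7.1 m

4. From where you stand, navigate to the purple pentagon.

turn left 46°, forward 11.6 m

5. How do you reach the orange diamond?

turn left 117°, forward 4.4 m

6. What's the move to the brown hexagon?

turn left 63°, forward 6.8 m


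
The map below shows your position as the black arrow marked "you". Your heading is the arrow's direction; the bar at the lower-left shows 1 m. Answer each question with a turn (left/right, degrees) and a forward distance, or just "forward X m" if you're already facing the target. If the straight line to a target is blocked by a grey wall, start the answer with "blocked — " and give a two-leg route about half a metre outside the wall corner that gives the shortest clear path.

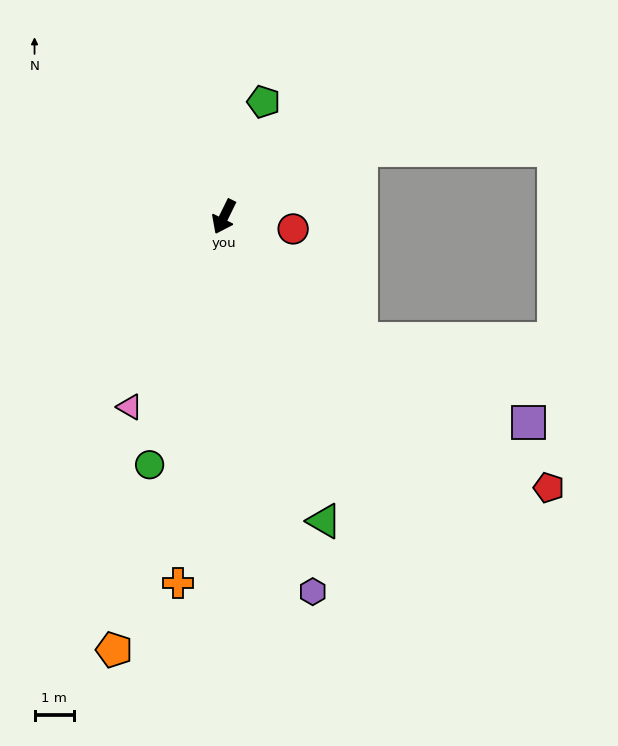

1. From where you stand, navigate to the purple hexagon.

turn left 40°, forward 9.7 m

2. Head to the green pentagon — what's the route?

turn right 173°, forward 3.1 m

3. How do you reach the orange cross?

turn left 19°, forward 9.3 m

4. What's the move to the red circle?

turn left 106°, forward 1.8 m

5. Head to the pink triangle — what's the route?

forward 5.4 m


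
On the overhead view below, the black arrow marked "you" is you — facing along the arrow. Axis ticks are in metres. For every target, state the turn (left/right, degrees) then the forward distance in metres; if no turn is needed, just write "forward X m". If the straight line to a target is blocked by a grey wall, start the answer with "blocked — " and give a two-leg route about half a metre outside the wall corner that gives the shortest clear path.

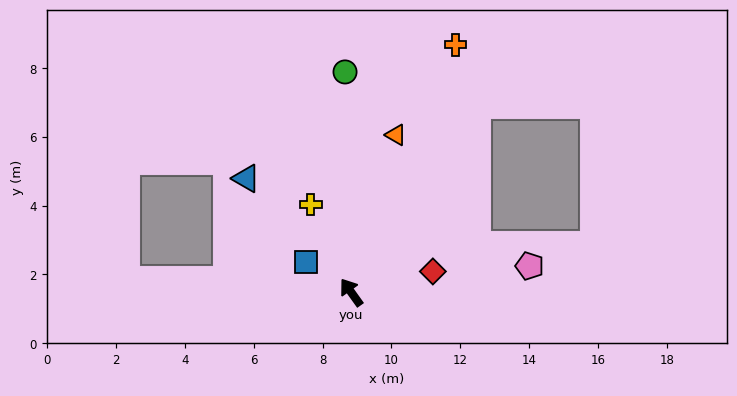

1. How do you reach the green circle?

turn right 34°, forward 6.4 m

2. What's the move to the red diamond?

turn right 111°, forward 2.4 m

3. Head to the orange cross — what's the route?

turn right 58°, forward 7.8 m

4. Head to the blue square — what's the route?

turn left 21°, forward 1.6 m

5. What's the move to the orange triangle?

turn right 51°, forward 4.8 m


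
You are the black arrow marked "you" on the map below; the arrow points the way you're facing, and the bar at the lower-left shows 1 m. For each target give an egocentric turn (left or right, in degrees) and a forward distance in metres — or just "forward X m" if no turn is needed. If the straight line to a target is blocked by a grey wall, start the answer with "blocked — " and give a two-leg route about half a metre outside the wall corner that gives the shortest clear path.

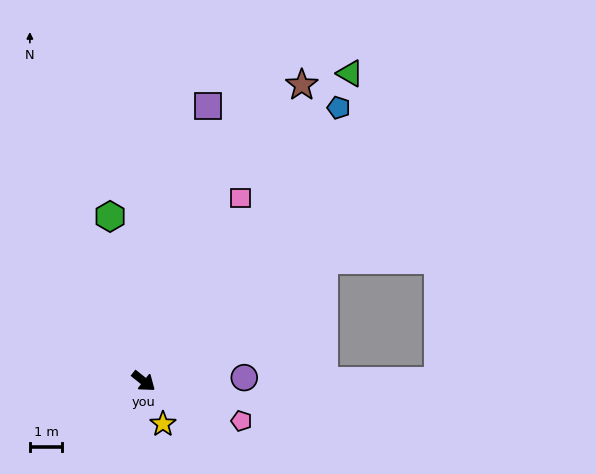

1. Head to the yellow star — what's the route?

turn right 27°, forward 1.4 m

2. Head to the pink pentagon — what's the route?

turn left 16°, forward 3.2 m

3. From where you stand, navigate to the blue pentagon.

turn left 93°, forward 10.3 m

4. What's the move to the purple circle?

turn left 41°, forward 3.1 m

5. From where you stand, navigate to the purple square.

turn left 115°, forward 8.7 m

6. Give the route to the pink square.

turn left 101°, forward 6.4 m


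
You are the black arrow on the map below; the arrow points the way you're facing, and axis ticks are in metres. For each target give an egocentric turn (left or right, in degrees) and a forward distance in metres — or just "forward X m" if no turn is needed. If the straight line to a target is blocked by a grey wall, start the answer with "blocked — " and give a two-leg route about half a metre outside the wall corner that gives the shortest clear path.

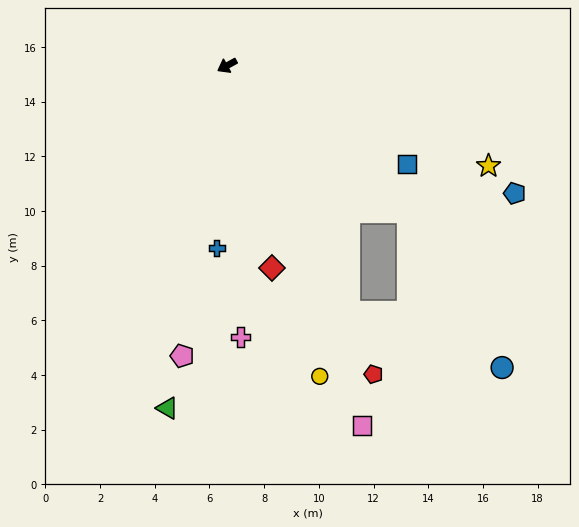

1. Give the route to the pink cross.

turn left 64°, forward 9.9 m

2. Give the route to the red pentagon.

turn left 87°, forward 12.5 m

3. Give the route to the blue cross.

turn left 58°, forward 6.7 m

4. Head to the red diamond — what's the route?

turn left 74°, forward 7.6 m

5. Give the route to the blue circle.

blocked — turn left 112°, forward 8.5 m, then turn right 20°, forward 6.6 m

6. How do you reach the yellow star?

turn left 130°, forward 10.2 m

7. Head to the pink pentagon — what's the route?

turn left 52°, forward 10.7 m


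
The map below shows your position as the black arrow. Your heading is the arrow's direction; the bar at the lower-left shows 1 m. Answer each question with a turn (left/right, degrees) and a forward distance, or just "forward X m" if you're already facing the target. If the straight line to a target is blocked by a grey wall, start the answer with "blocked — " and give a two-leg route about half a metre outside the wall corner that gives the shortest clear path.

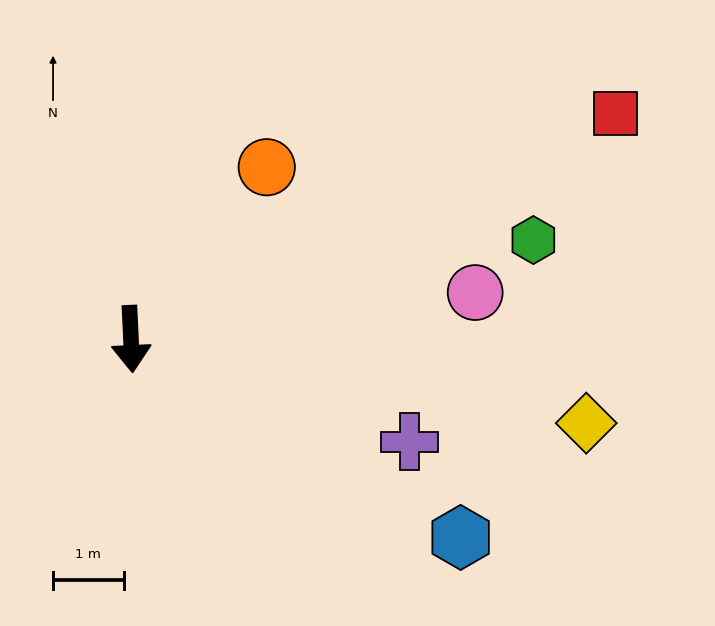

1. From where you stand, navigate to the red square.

turn left 112°, forward 7.6 m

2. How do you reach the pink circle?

turn left 95°, forward 4.9 m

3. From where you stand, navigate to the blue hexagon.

turn left 56°, forward 5.4 m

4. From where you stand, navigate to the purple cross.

turn left 67°, forward 4.2 m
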